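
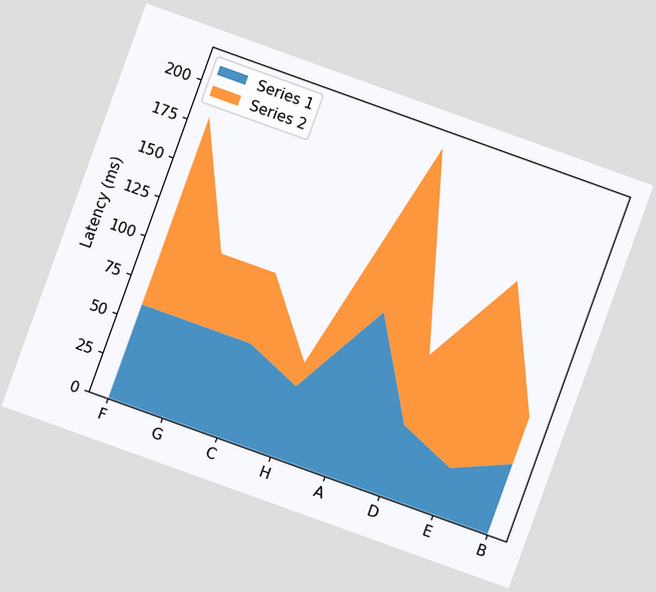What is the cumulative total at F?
180ms

The chart is tilted about 20° clockwise. The stacked total at F reaches 180ms.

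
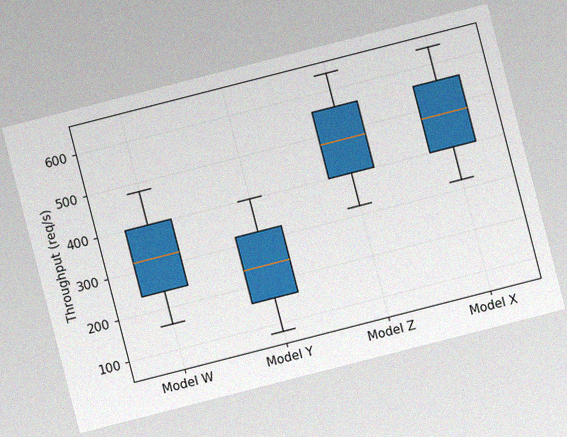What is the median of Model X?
480req/s

The chart is tilted about 14° counter-clockwise, with some photo noise. The median line in the Model X box sits at 480req/s.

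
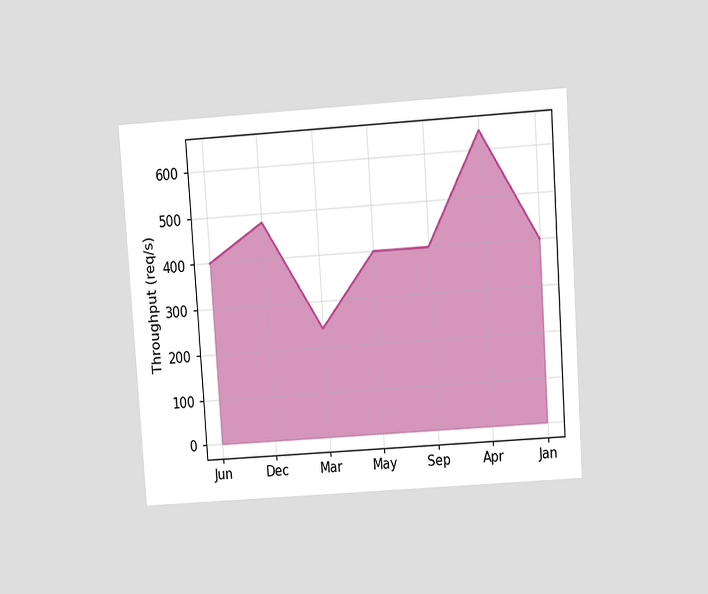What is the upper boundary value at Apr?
The chart is tilted about 4° counter-clockwise and viewed slightly from above. At Apr the upper boundary is at 640req/s.

640req/s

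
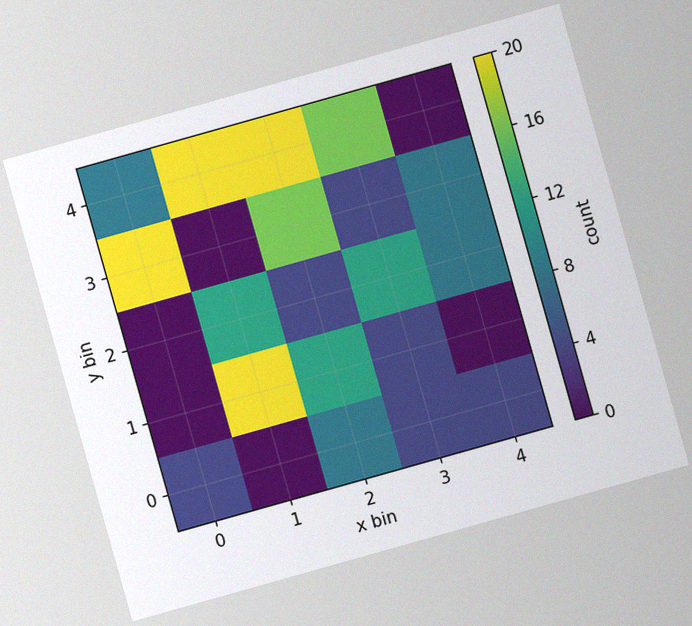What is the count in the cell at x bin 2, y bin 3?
16

The chart is tilted about 16° counter-clockwise, with some photo noise. Matching the cell (2, 3) against the colorbar gives 16.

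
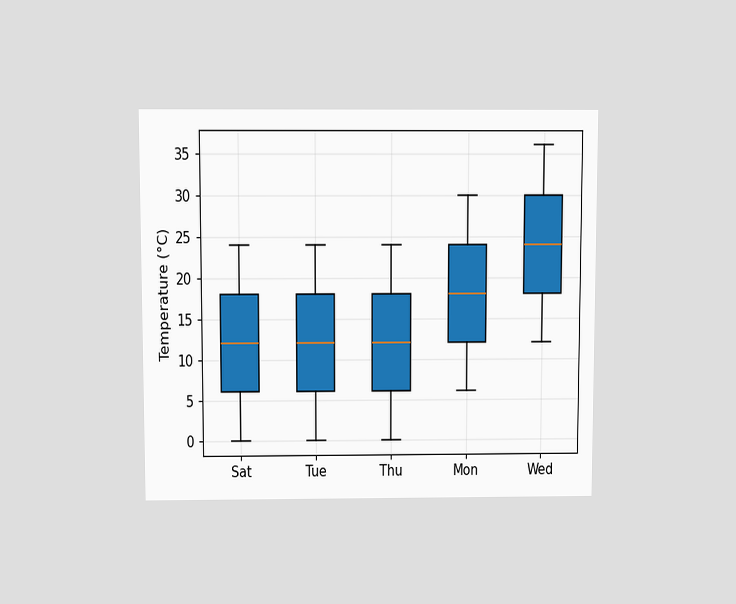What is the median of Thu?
12°C

The chart is viewed slightly from above. The median line in the Thu box sits at 12°C.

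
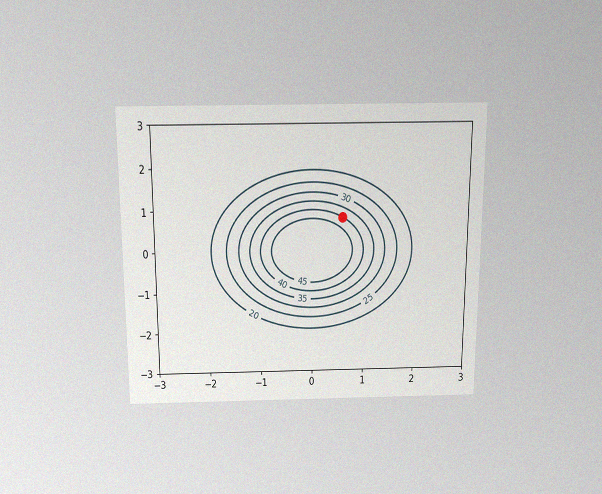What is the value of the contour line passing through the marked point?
40

The chart is viewed slightly from above, with some photo noise. The marked point sits on the contour labelled 40.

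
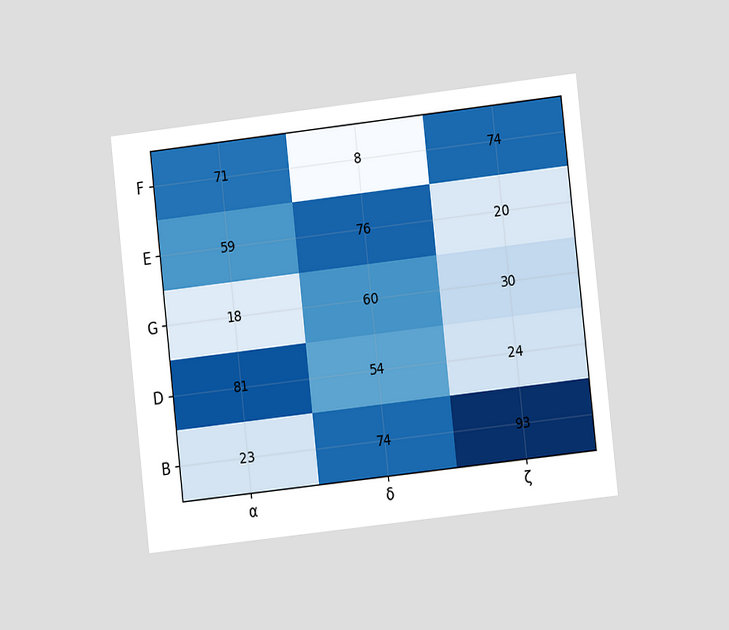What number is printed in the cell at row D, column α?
81

The chart is tilted about 6° counter-clockwise and viewed at a slight angle. The (D, α) cell reads 81.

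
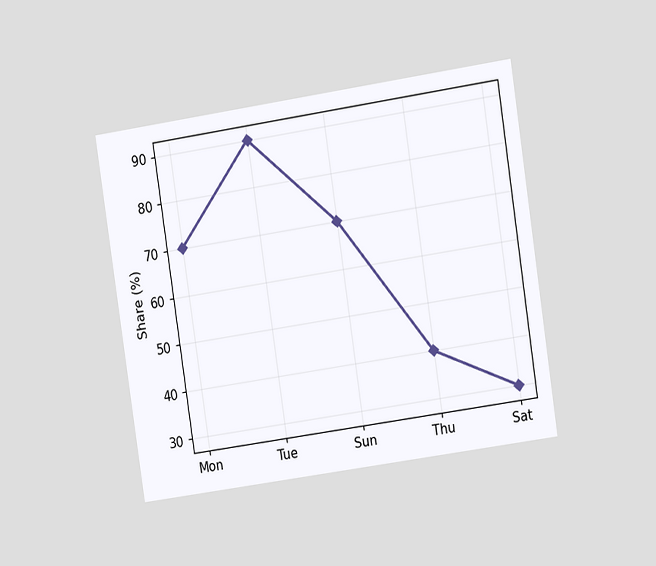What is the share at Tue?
The chart is tilted about 9° counter-clockwise and viewed at a slight angle. At Tue, the line is at 90%.

90%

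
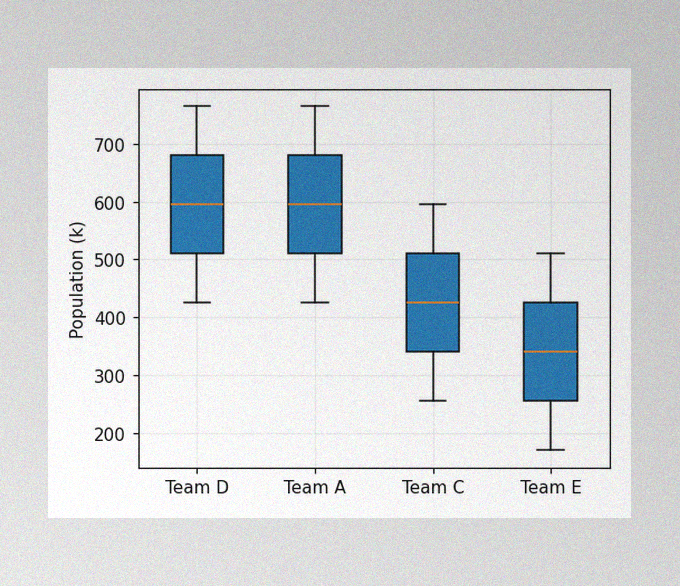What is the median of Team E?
The image has some photo noise and uneven lighting. The median line in the Team E box sits at 340k.

340k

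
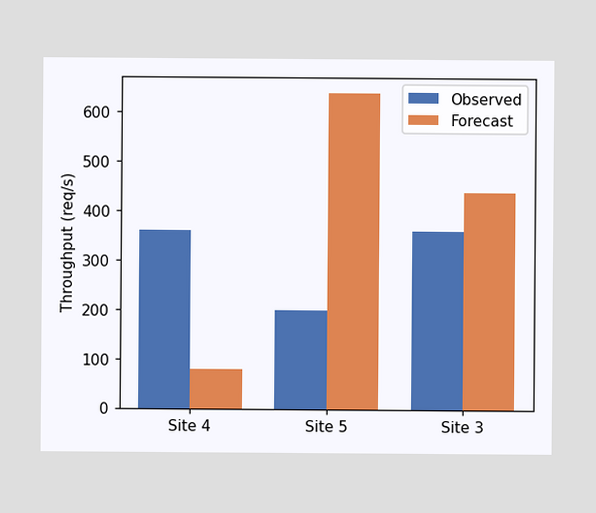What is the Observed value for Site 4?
360req/s

The Observed bar at Site 4 reaches 360req/s on the y-axis.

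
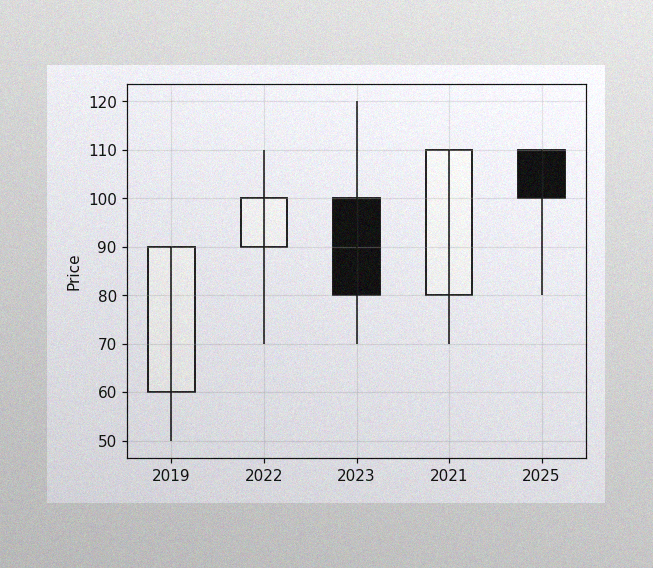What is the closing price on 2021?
110

The image has some photo noise and uneven lighting. The 2021 candle closes at 110.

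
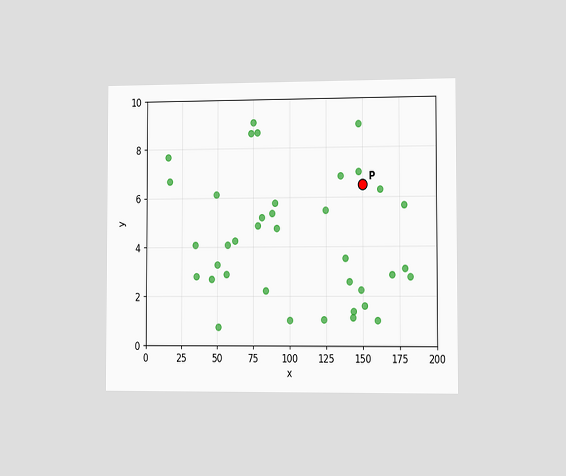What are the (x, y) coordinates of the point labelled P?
The chart is viewed slightly from the right. Following the gridlines from P to each axis, P sits at (150, 6.5).

(150, 6.5)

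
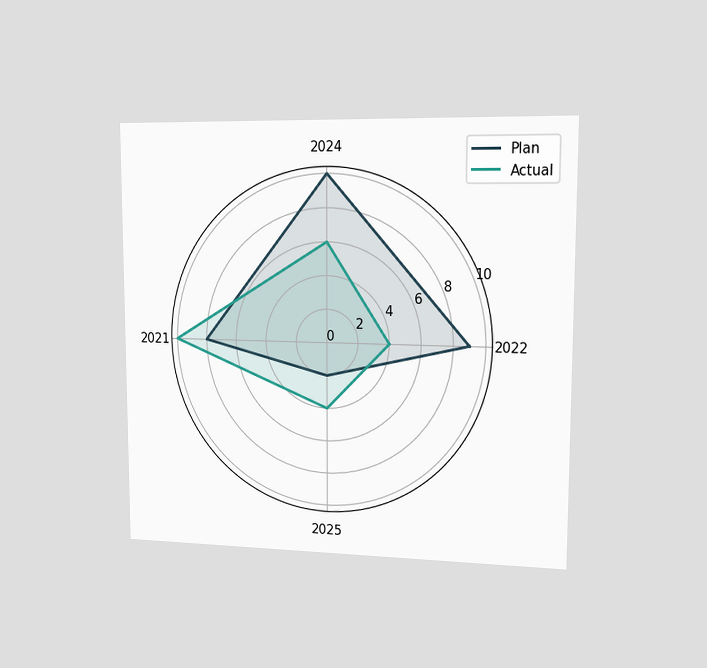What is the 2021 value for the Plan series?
8

The chart is viewed slightly from the right. On the 2021 axis, Plan reaches 8.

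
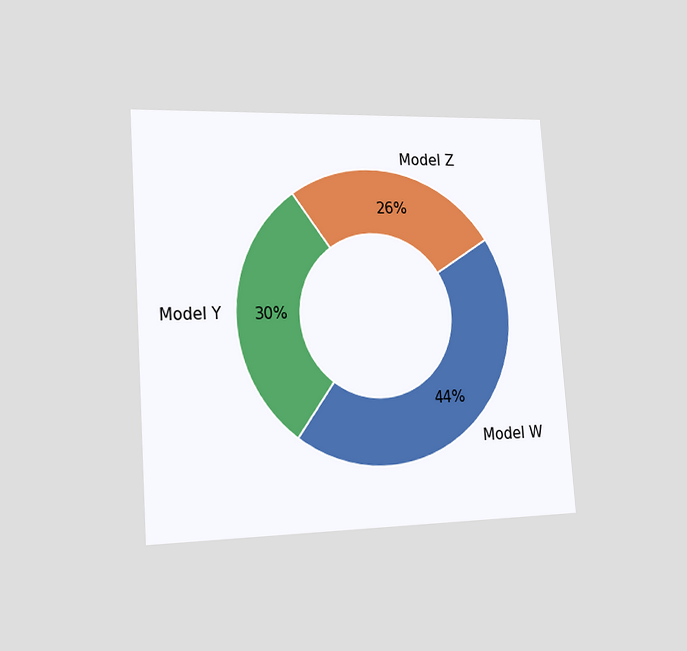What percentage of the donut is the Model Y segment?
The chart is tilted about 4° counter-clockwise and viewed slightly from the left. The Model Y segment takes up 30% of the ring.

30%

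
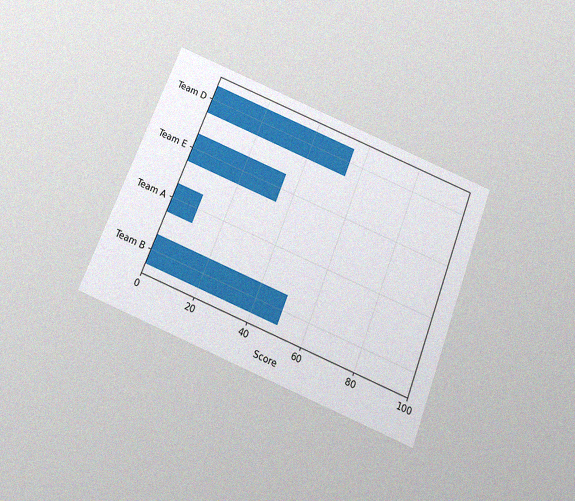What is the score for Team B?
The chart is tilted about 22° clockwise and viewed slightly from below, with some photo noise. Reading along the chart's x-axis, the Team B bar reaches 50.

50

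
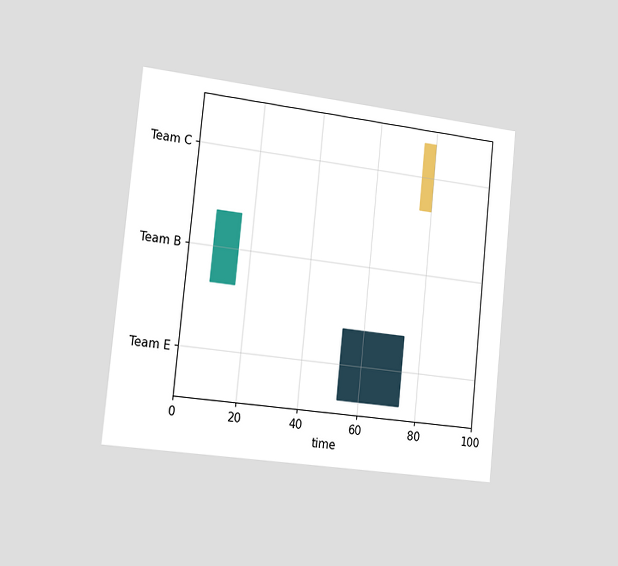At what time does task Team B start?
8

The chart is tilted about 6° clockwise and viewed slightly from the left. The Team B bar begins at t=8.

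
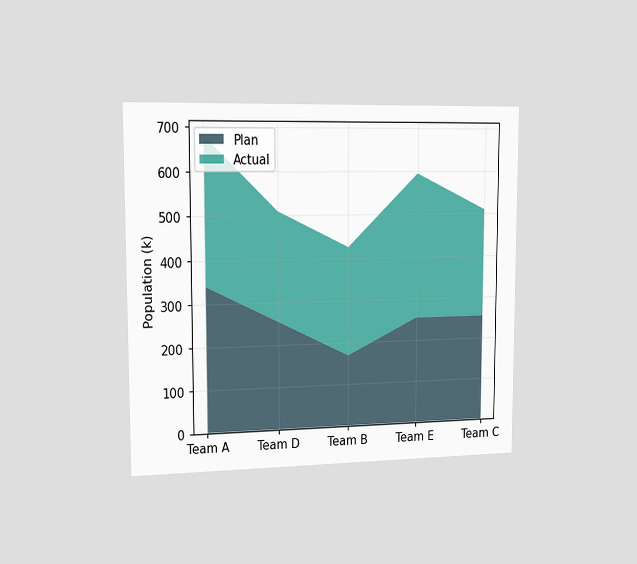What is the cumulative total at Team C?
510k

The chart is viewed slightly from the left. The stacked total at Team C reaches 510k.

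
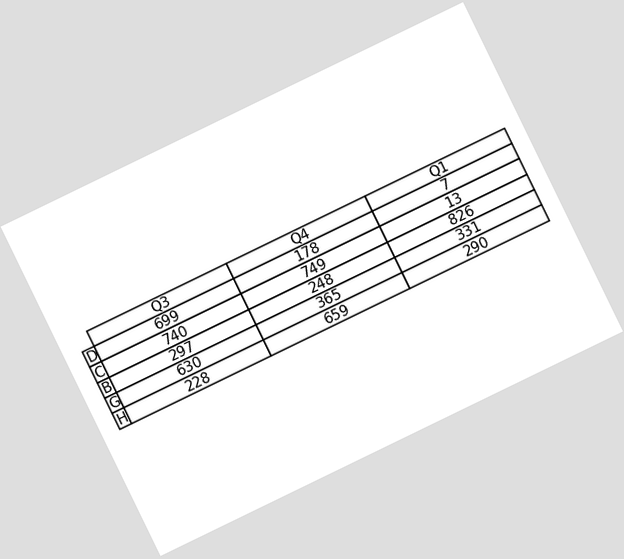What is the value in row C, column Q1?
The chart is tilted about 26° counter-clockwise. The (C, Q1) cell reads 13.

13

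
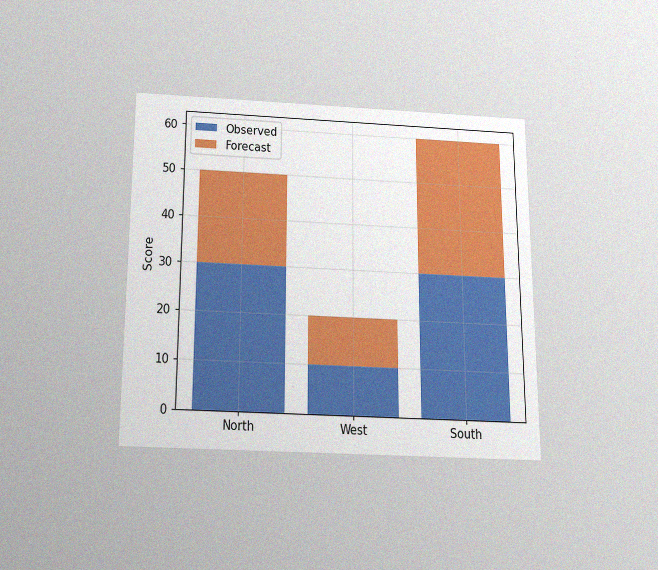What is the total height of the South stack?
The chart is viewed slightly from below, with some photo noise. The South stack's top reaches 60 on the y-axis.

60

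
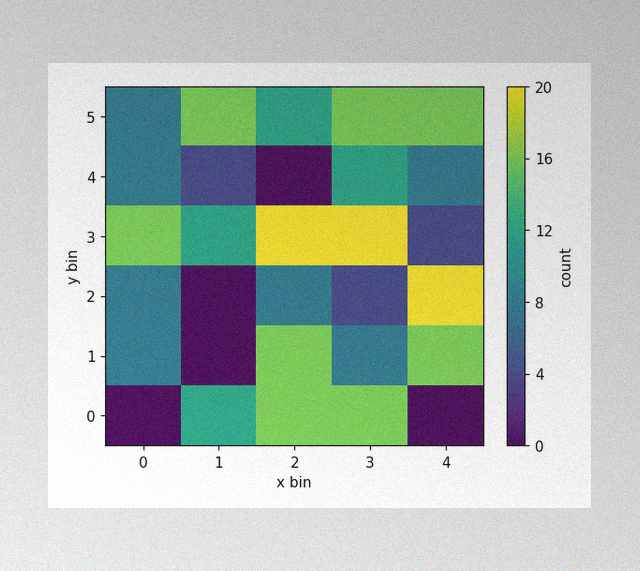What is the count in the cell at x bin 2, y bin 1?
16

The image has some photo noise and uneven lighting. Matching the cell (2, 1) against the colorbar gives 16.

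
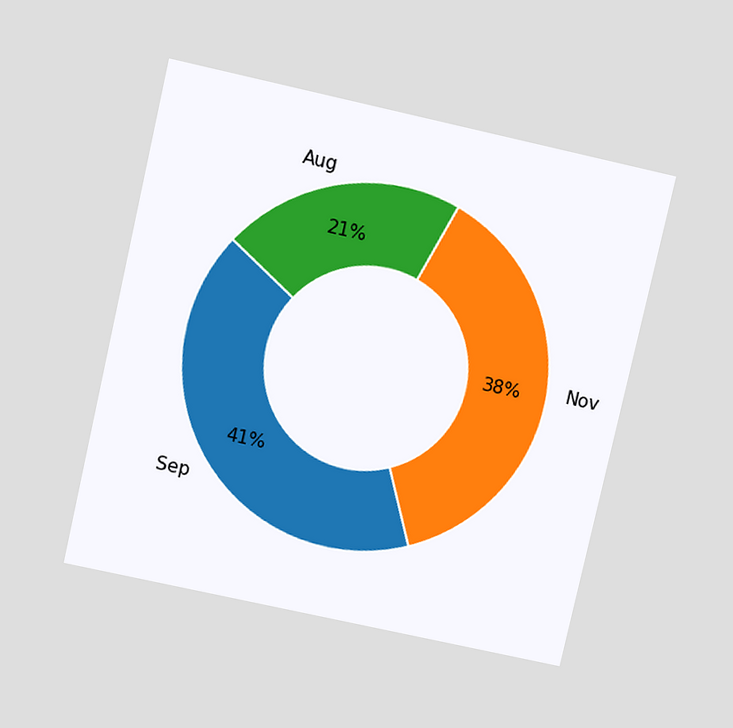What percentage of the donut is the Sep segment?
The chart is tilted about 13° clockwise and viewed slightly from above. The Sep segment takes up 41% of the ring.

41%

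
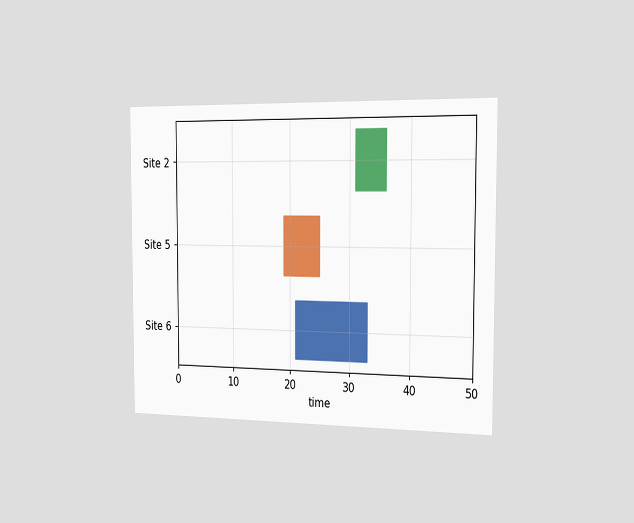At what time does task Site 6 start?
The chart is viewed slightly from the right. The Site 6 bar begins at t=21.

21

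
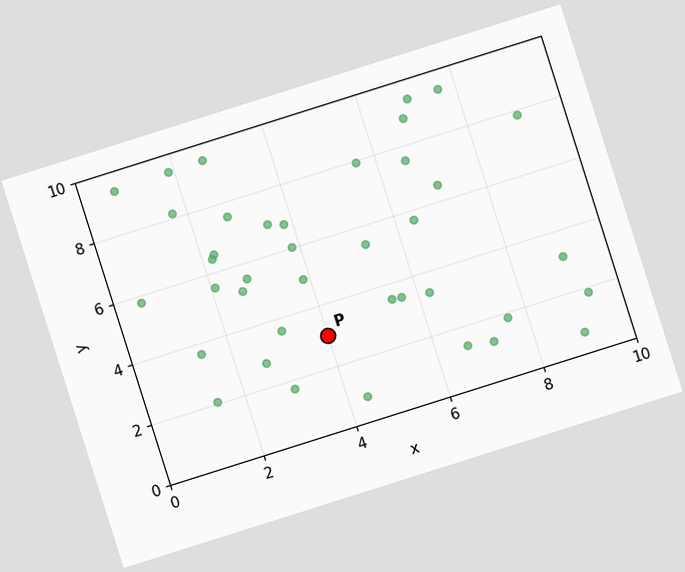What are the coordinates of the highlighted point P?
The chart is tilted about 18° counter-clockwise. Following the gridlines from P to each axis, P sits at (4, 3).

(4, 3)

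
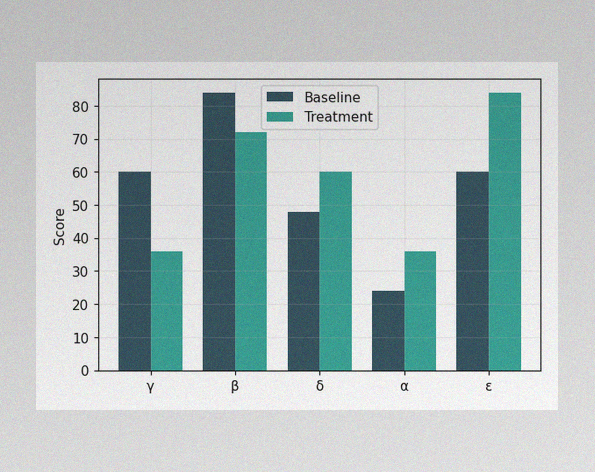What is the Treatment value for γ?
The image has some photo noise and uneven lighting. The Treatment bar at γ reaches 36 on the y-axis.

36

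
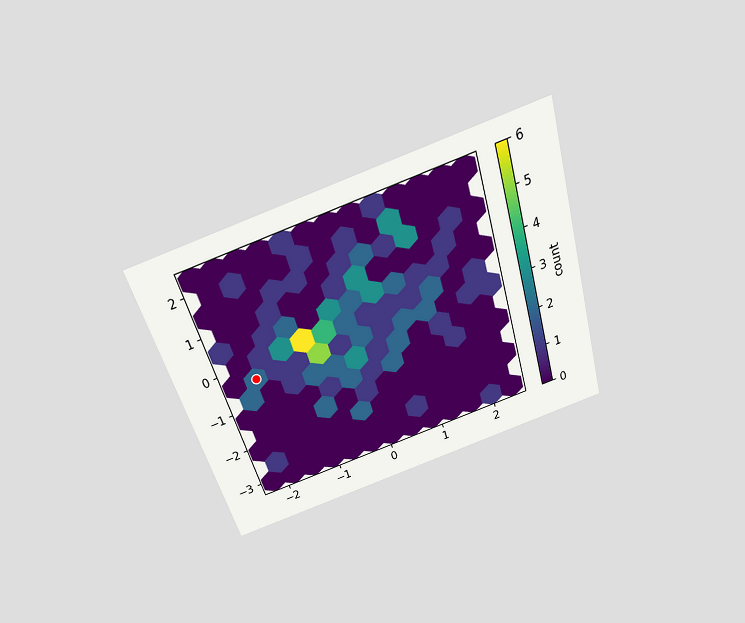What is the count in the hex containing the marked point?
2

The chart is tilted about 17° counter-clockwise and viewed slightly from above. The marked hex reads 2 on the colorbar.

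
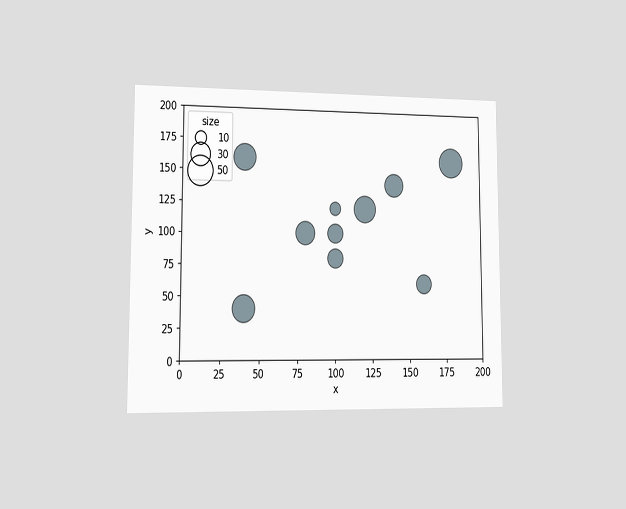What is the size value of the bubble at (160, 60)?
20

The chart is viewed at a slight angle. Matching the bubble at (160, 60) against the size legend gives 20.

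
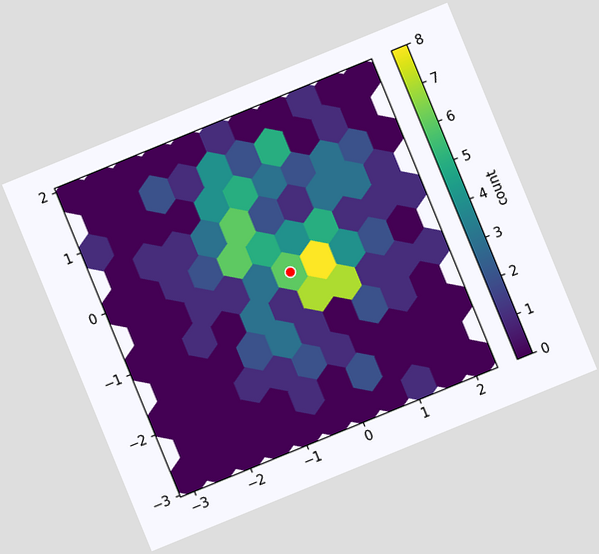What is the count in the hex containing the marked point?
The chart is tilted about 22° counter-clockwise. The marked hex reads 6 on the colorbar.

6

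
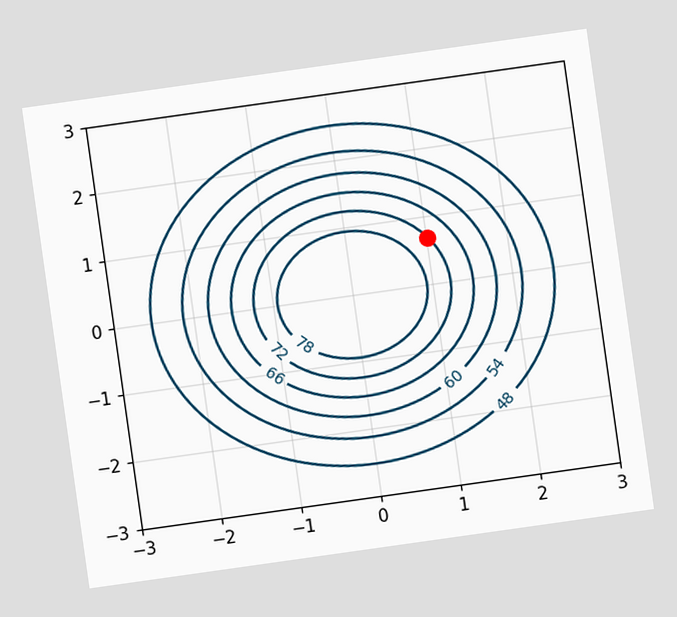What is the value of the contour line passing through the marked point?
The chart is tilted about 8° counter-clockwise. The marked point sits on the contour labelled 72.

72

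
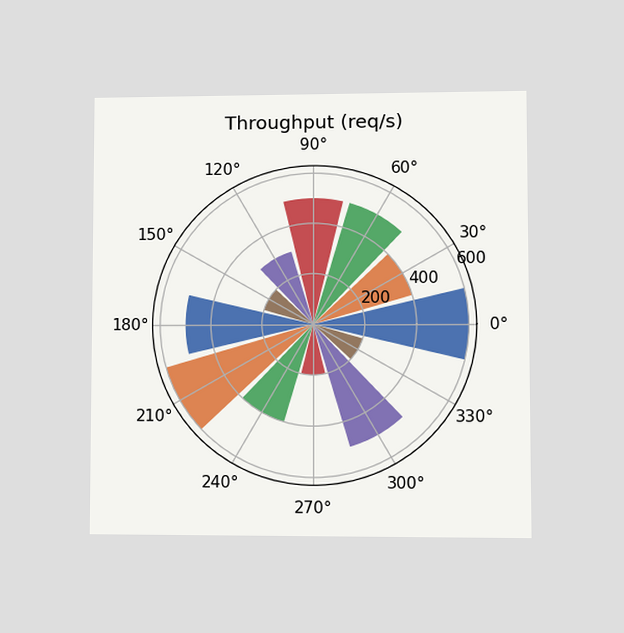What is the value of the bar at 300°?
The chart is viewed at a slight angle. The bar at 300° reaches 500req/s on the radial axis.

500req/s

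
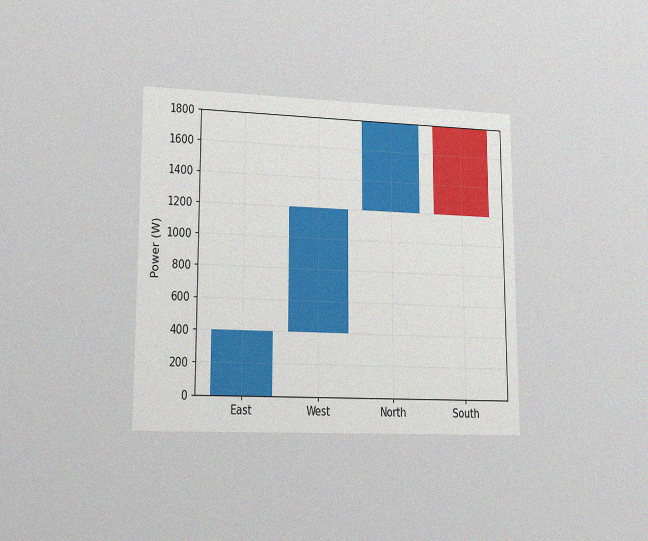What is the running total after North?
The chart is viewed at a slight angle, with some photo noise. After North the running total reaches 1800W.

1800W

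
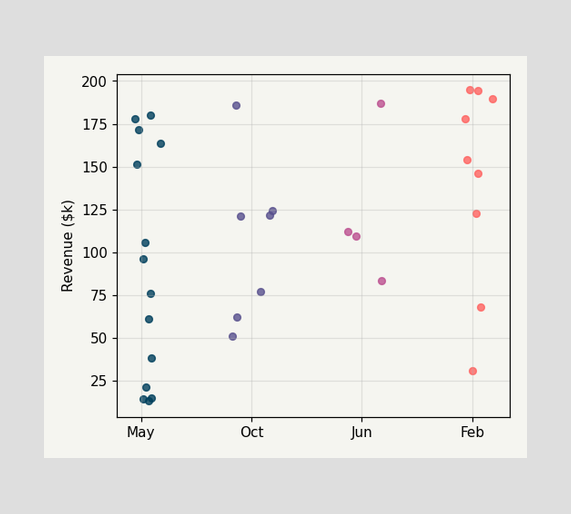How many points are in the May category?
14

Counting the markers in the May column gives 14.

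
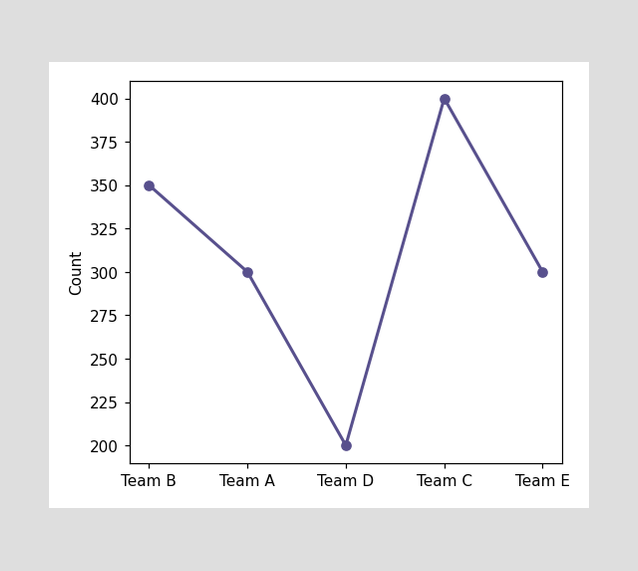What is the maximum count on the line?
400

The highest point is at Team C, and reading across to the y-axis gives 400.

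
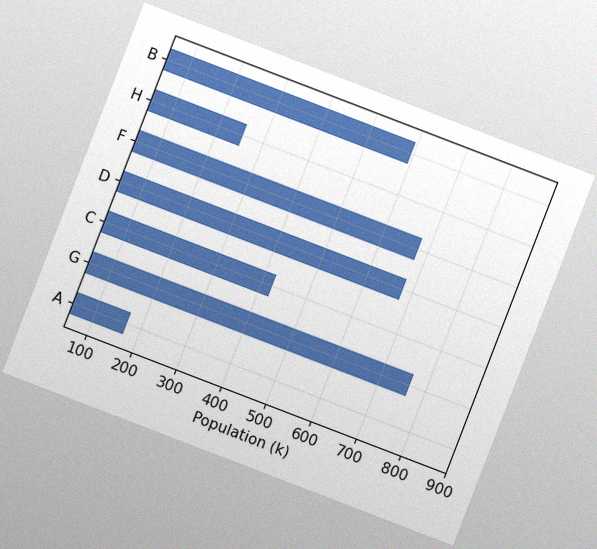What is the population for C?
425k

The chart is tilted about 21° clockwise, with some photo noise. Reading along the chart's x-axis, the C bar reaches 425k.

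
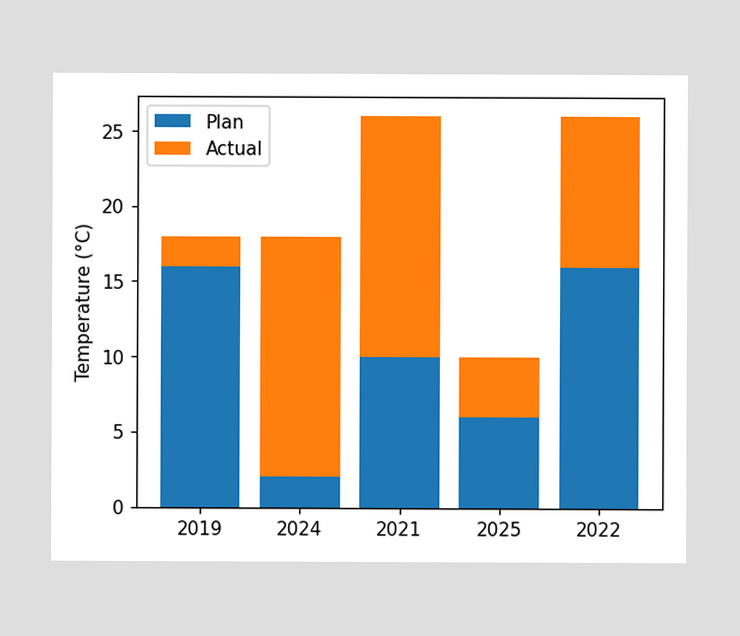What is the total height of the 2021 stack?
26°C

The 2021 stack's top reaches 26°C on the y-axis.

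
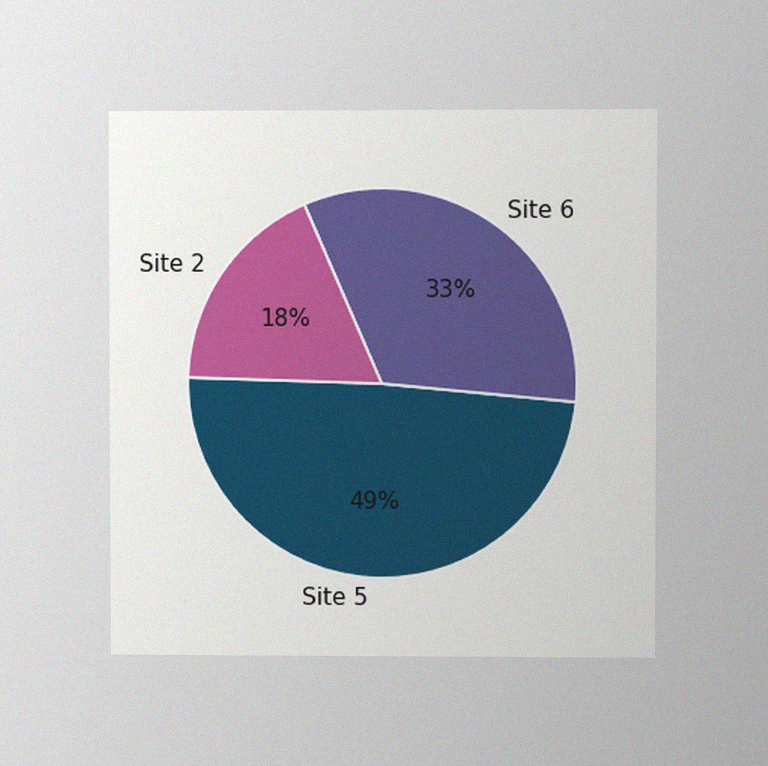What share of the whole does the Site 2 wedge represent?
The chart is viewed at a slight angle, with some photo noise. The Site 2 slice takes up 18% of the pie.

18%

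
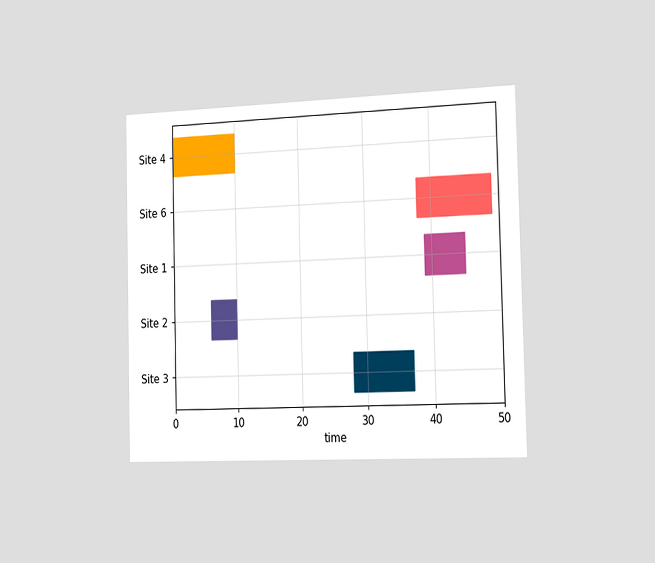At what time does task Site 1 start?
39

The chart is viewed slightly from the right. The Site 1 bar begins at t=39.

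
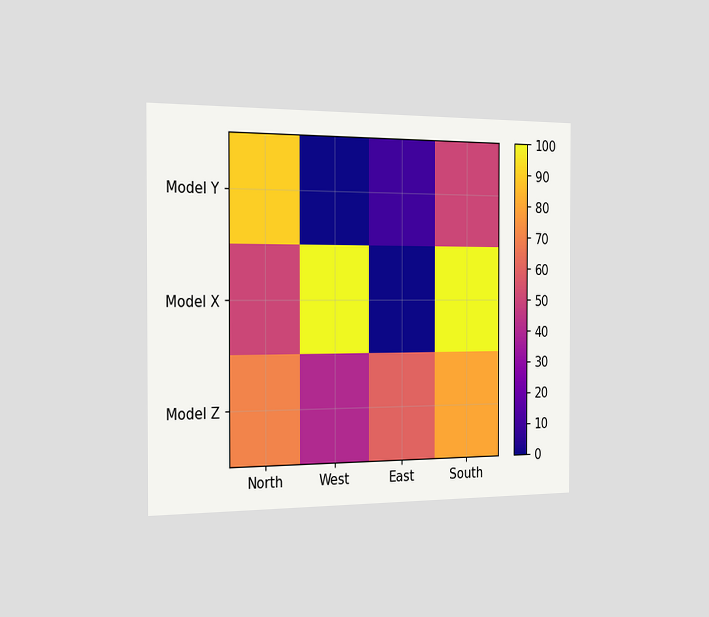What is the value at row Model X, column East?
0

The chart is viewed slightly from the left. Matching cell (Model X, East) against the colorbar gives 0.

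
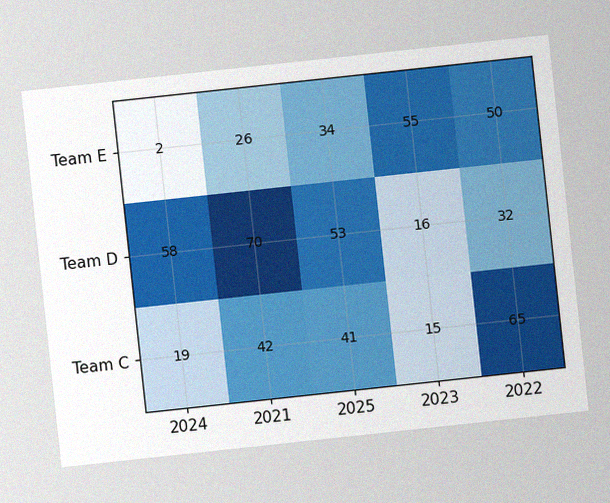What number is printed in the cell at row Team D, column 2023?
16

The chart is tilted about 6° counter-clockwise, with some photo noise. The (Team D, 2023) cell reads 16.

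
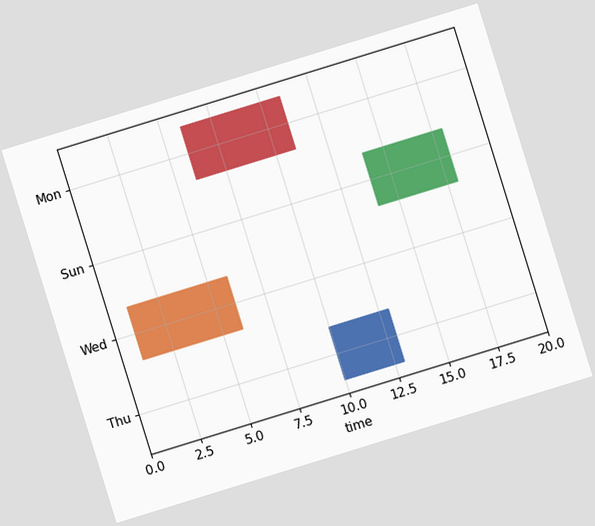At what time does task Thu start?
10

The chart is tilted about 17° counter-clockwise. The Thu bar begins at t=10.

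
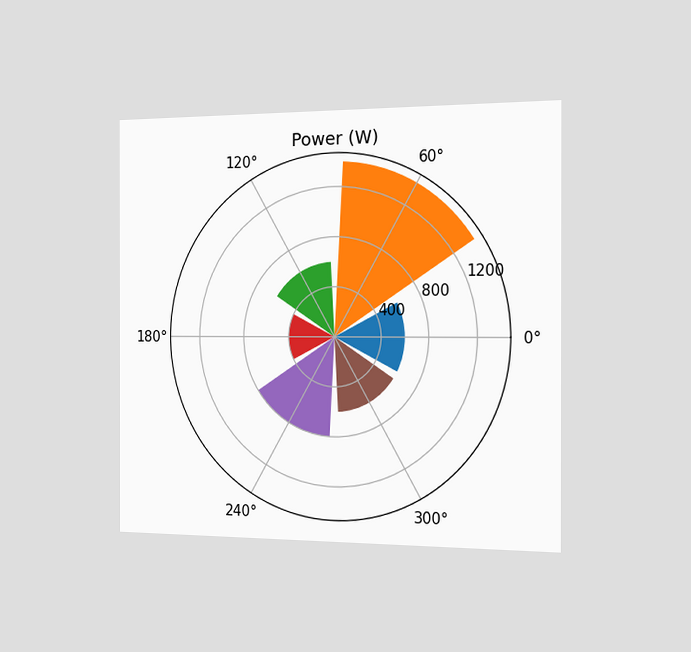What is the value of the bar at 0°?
The chart is viewed slightly from the right. The bar at 0° reaches 600W on the radial axis.

600W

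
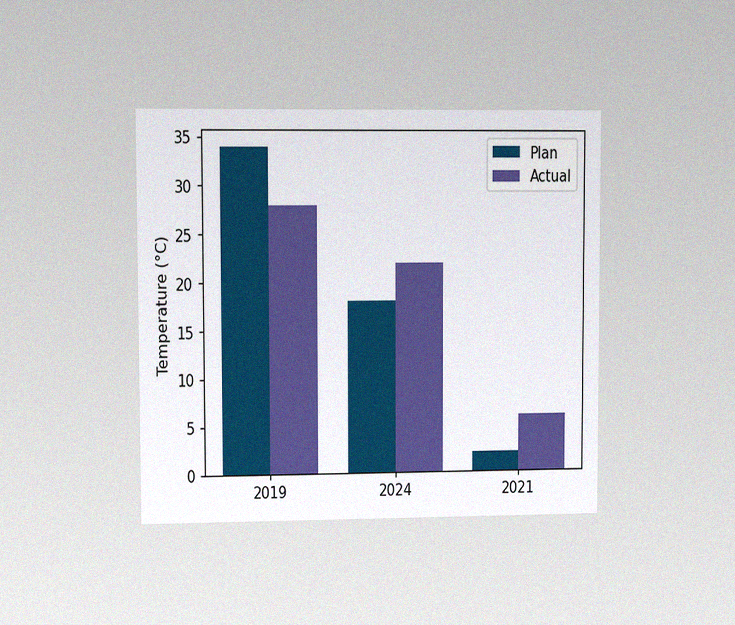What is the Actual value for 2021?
The chart is viewed at a slight angle, with some photo noise. The Actual bar at 2021 reaches 6°C on the y-axis.

6°C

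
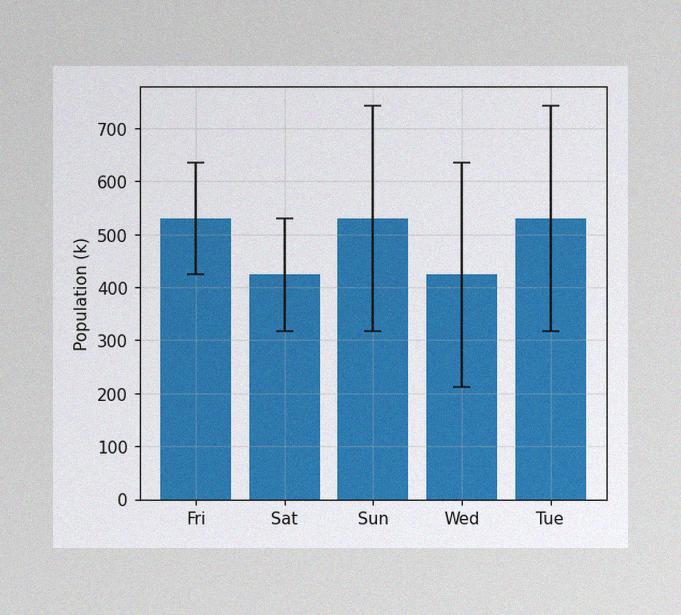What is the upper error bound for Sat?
The image has some photo noise and uneven lighting. The Sat bar's upper whisker reaches 530k.

530k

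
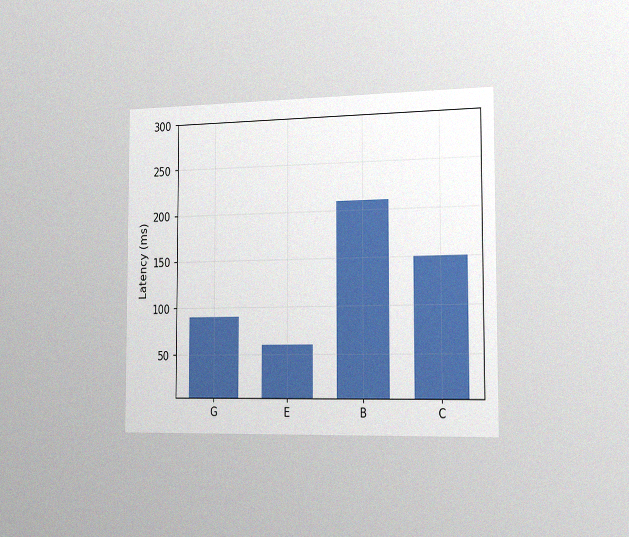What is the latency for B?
The chart is viewed slightly from the right, with some photo noise. Reading along the chart's y-axis, the B bar reaches 210ms.

210ms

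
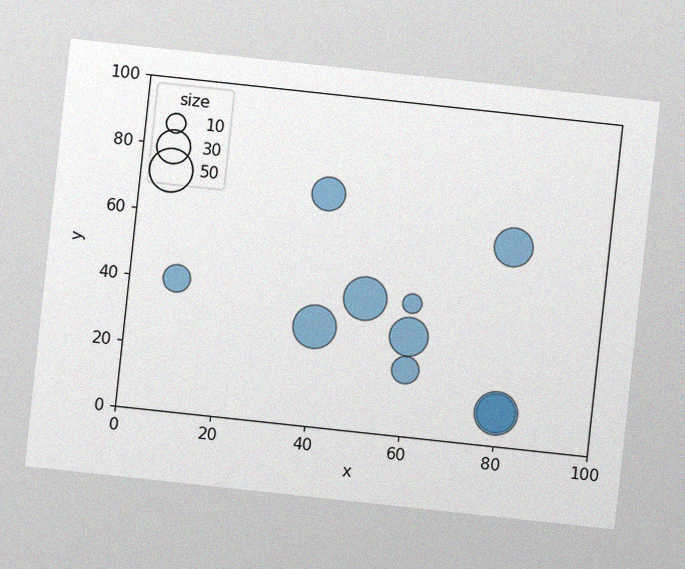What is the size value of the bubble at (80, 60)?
The chart is tilted about 6° clockwise, with some photo noise. Matching the bubble at (80, 60) against the size legend gives 40.

40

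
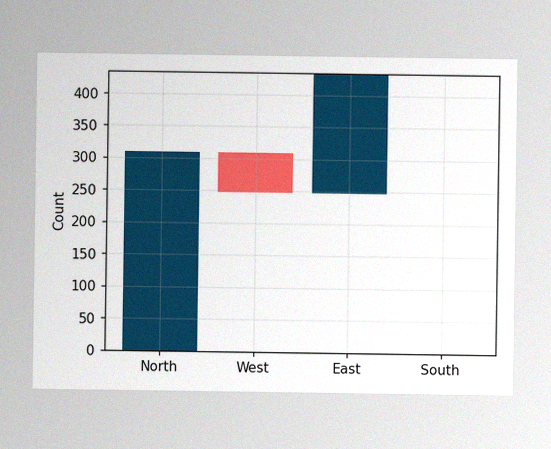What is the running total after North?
310

The image has some photo noise and uneven lighting. After North the running total reaches 310.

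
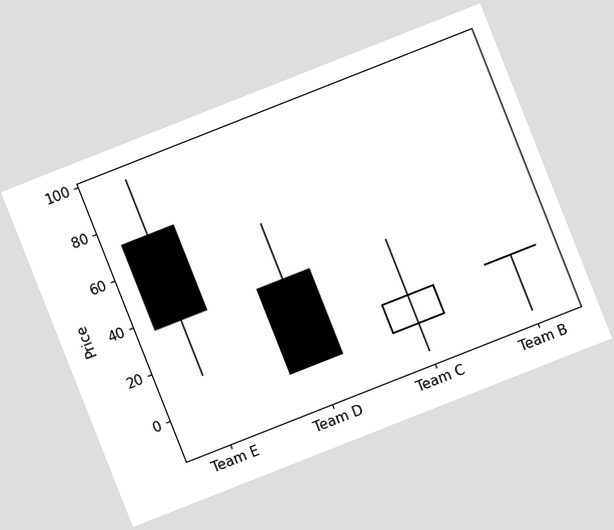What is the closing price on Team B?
12

The chart is tilted about 22° counter-clockwise. The Team B candle closes at 12.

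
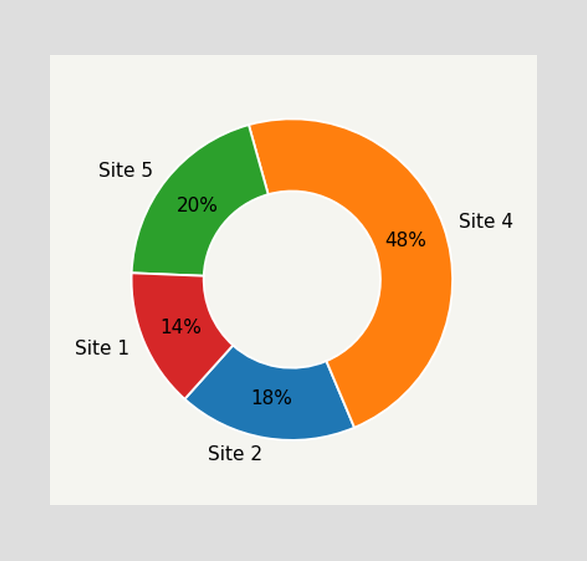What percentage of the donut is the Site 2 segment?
18%

The Site 2 segment takes up 18% of the ring.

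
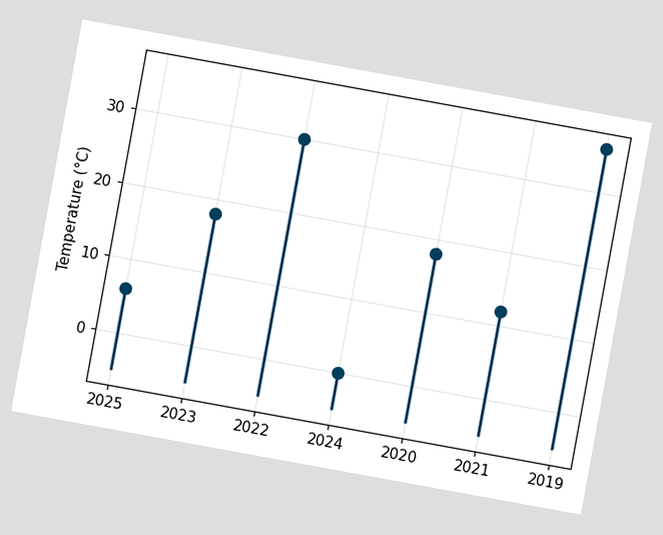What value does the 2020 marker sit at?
The chart is tilted about 10° clockwise. The 2020 marker sits at 18°C.

18°C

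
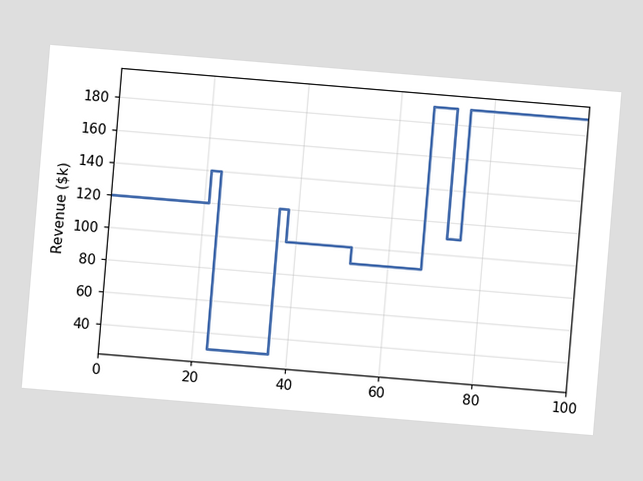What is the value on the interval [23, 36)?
$30k

The chart is tilted about 5° clockwise. On [23, 36) the step sits at $30k.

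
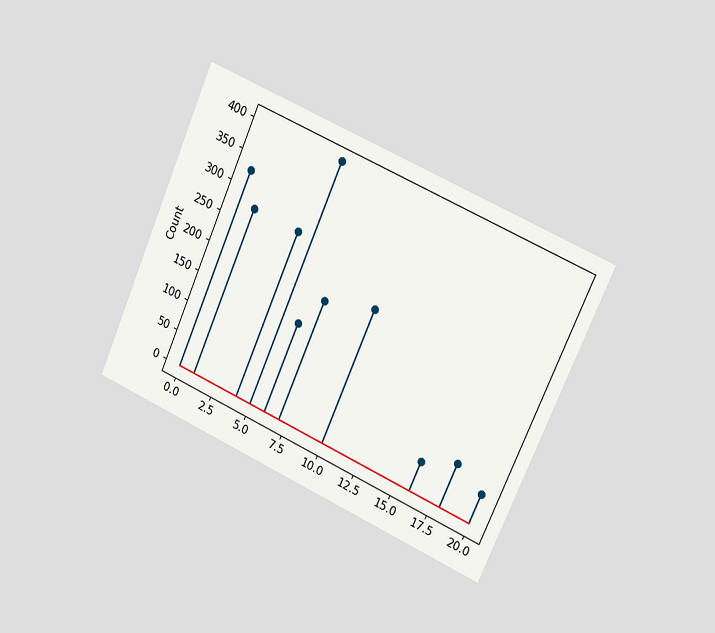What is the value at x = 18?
The chart is tilted about 24° clockwise and viewed slightly from the right. The stem at x=18 reaches 75.

75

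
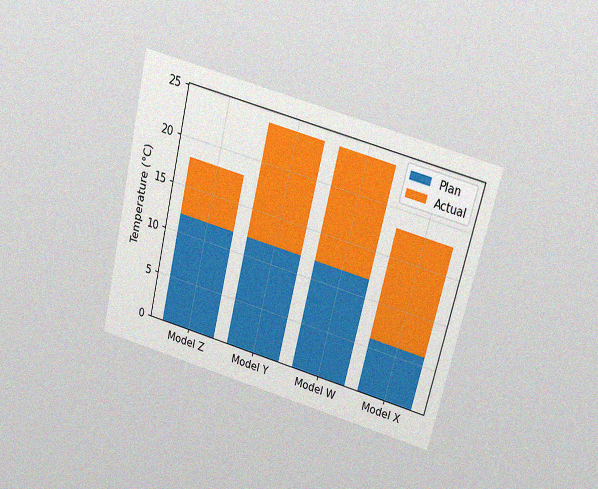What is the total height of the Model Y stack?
The chart is tilted about 14° clockwise and viewed slightly from above, with some photo noise. The Model Y stack's top reaches 24°C on the y-axis.

24°C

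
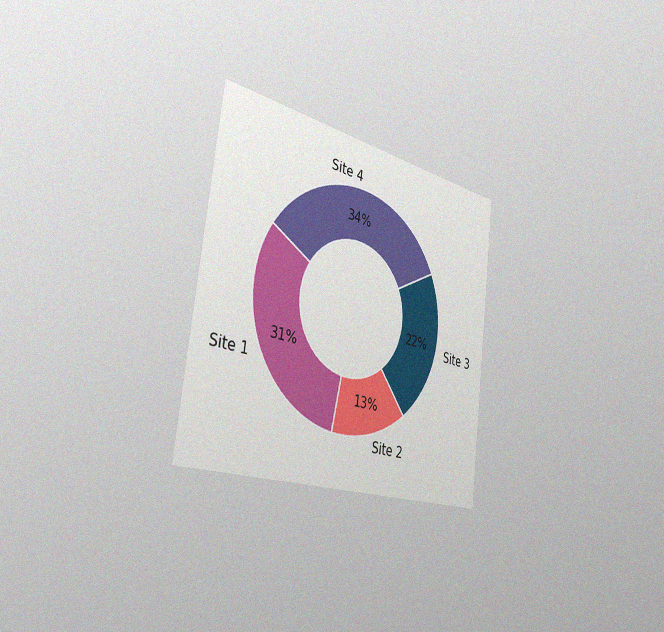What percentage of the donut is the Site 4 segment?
34%

The chart is tilted about 7° clockwise and viewed slightly from the left, with some photo noise. The Site 4 segment takes up 34% of the ring.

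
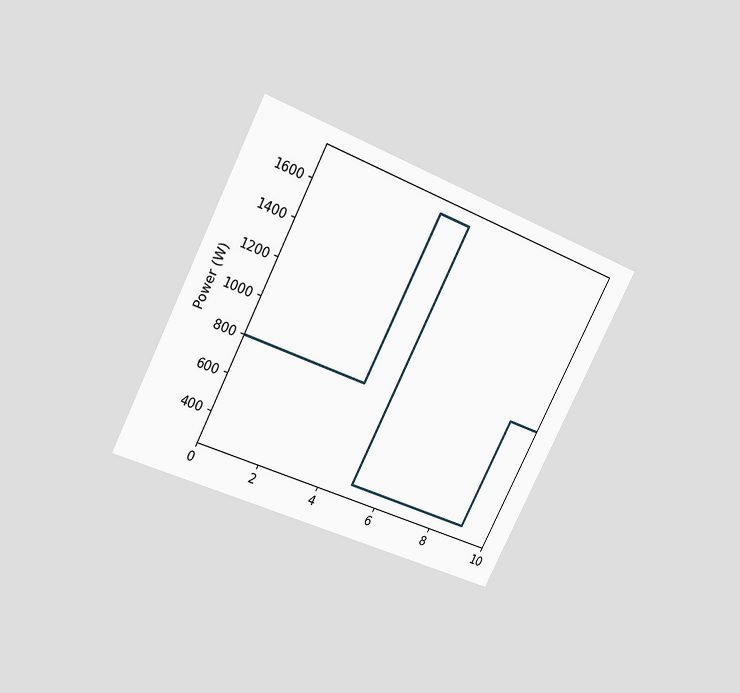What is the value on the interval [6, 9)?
300W

The chart is tilted about 27° clockwise and viewed at a slight angle. On [6, 9) the step sits at 300W.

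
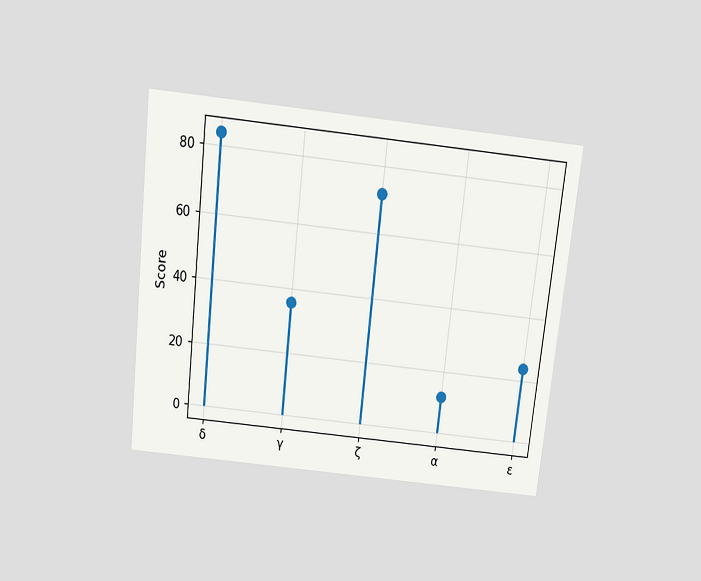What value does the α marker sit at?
12

The chart is tilted about 6° clockwise and viewed slightly from above. The α marker sits at 12.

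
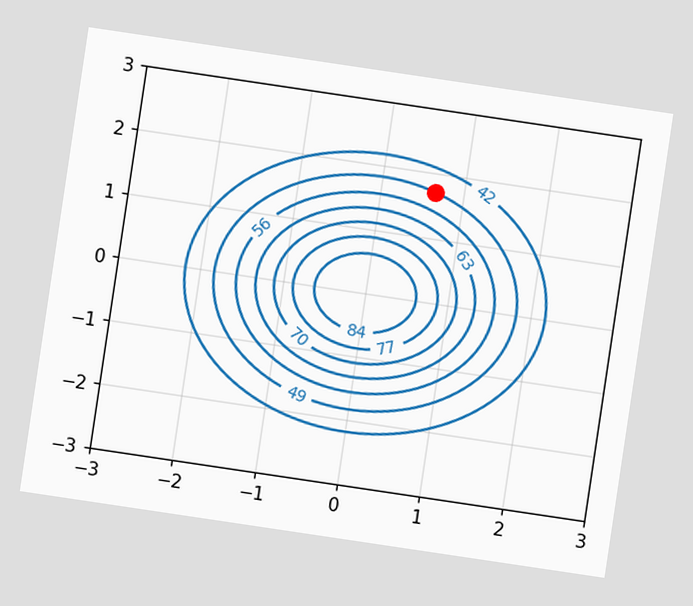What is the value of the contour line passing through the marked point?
The chart is tilted about 8° clockwise. The marked point sits on the contour labelled 49.

49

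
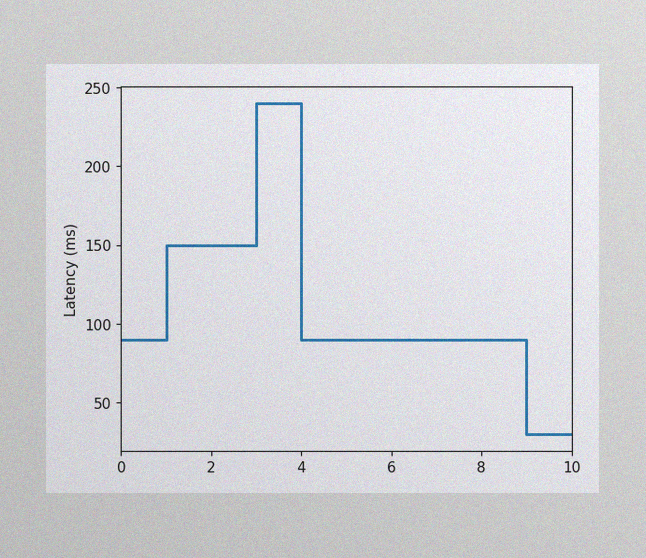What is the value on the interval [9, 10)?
The image has some photo noise and uneven lighting. On [9, 10) the step sits at 30ms.

30ms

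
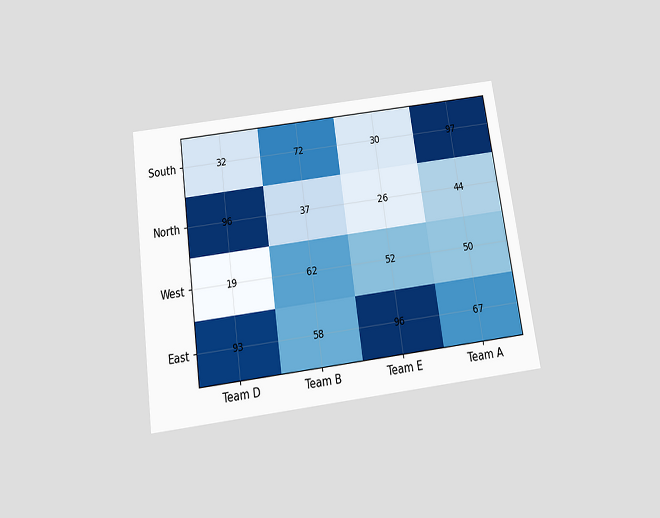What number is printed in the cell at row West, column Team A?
The chart is tilted about 8° counter-clockwise and viewed slightly from below. The (West, Team A) cell reads 50.

50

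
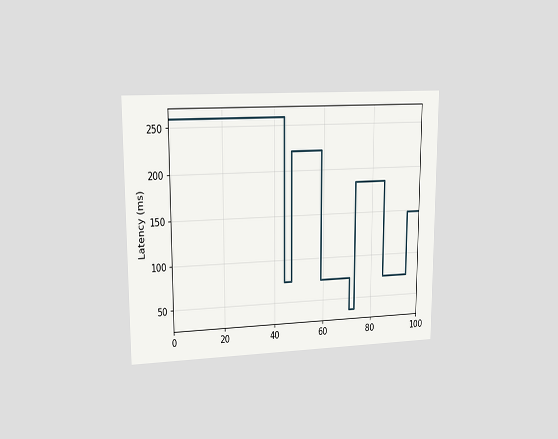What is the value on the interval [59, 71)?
74ms

The chart is viewed at a slight angle. On [59, 71) the step sits at 74ms.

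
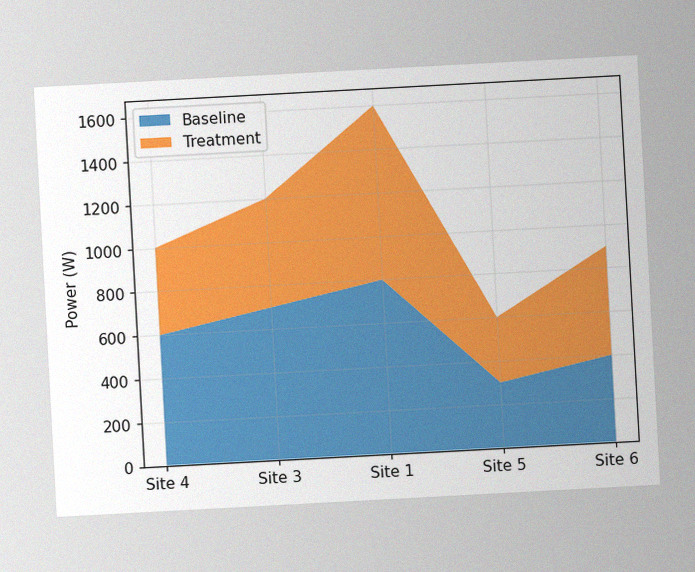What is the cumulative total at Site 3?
The chart is tilted about 3° counter-clockwise, with some photo noise. The stacked total at Site 3 reaches 1200W.

1200W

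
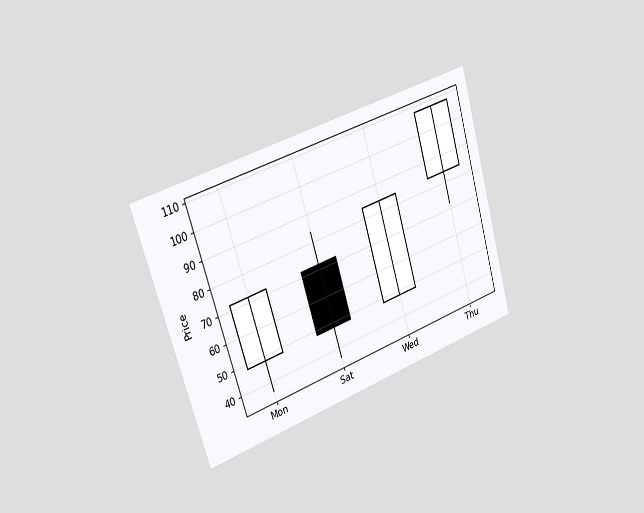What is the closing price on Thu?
The chart is tilted about 17° counter-clockwise and viewed slightly from the left. The Thu candle closes at 108.

108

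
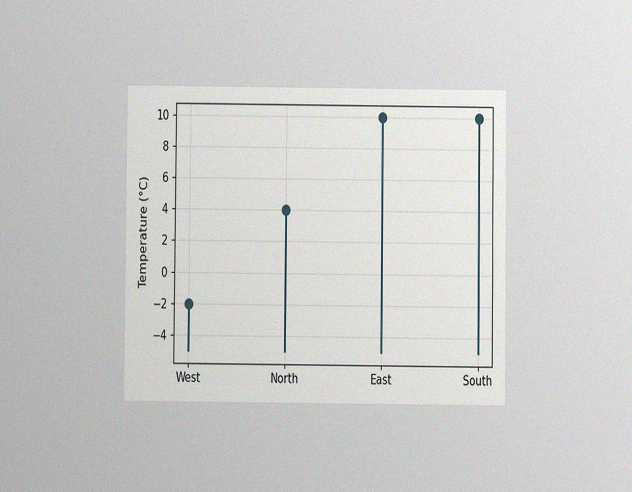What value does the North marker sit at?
4°C

The chart is viewed at a slight angle, with some photo noise. The North marker sits at 4°C.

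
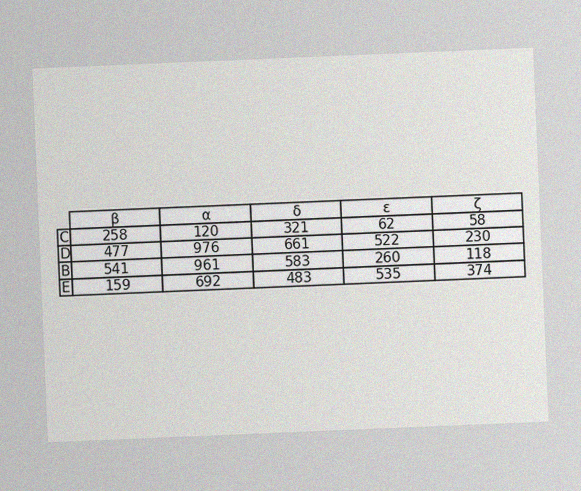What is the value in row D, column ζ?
The chart is tilted about 2° counter-clockwise, with some photo noise. The (D, ζ) cell reads 230.

230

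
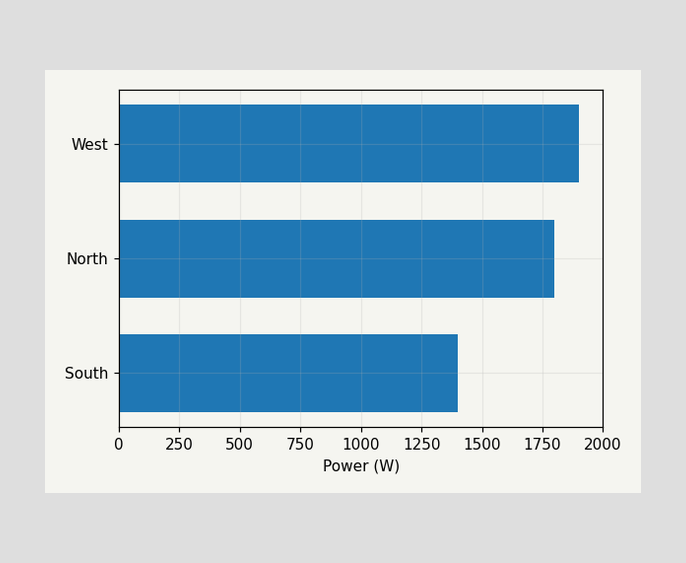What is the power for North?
1800W

Reading along the chart's x-axis, the North bar reaches 1800W.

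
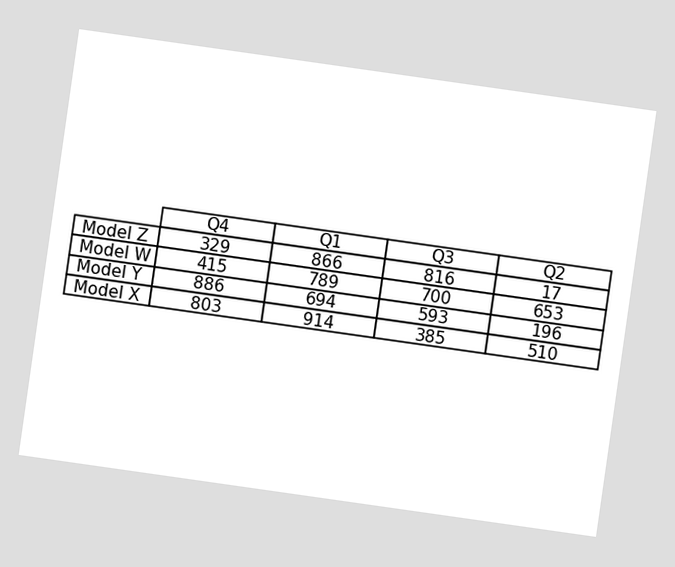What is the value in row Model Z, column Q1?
866

The chart is tilted about 8° clockwise. The (Model Z, Q1) cell reads 866.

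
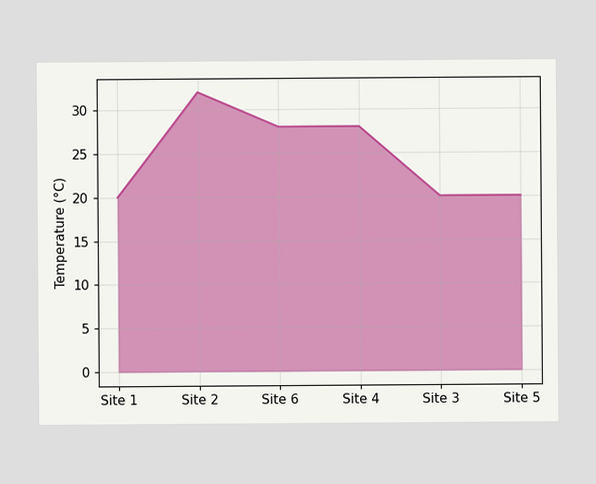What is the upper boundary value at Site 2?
At Site 2 the upper boundary is at 32°C.

32°C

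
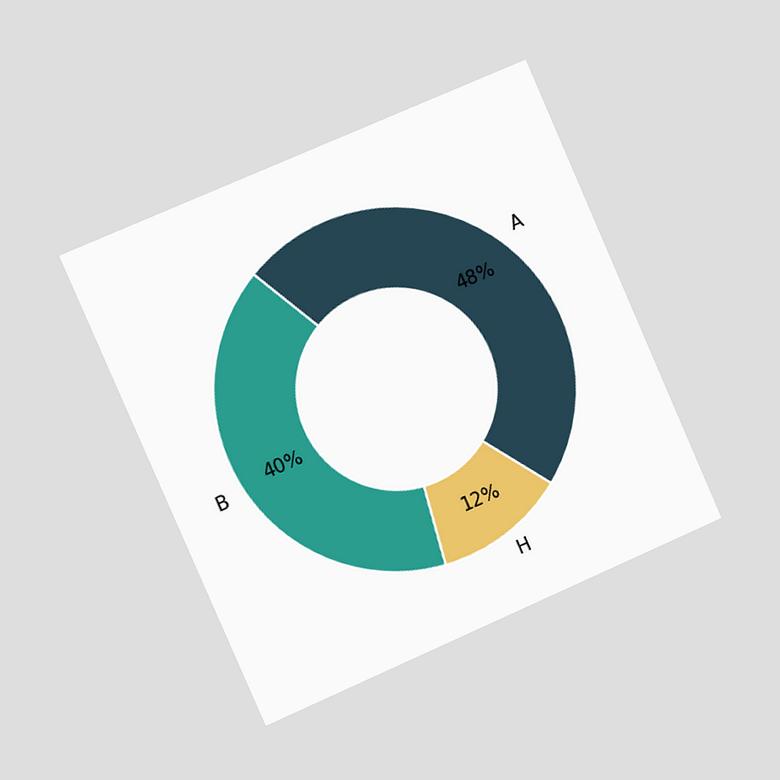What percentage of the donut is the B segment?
The chart is tilted about 24° counter-clockwise and viewed slightly from the left. The B segment takes up 40% of the ring.

40%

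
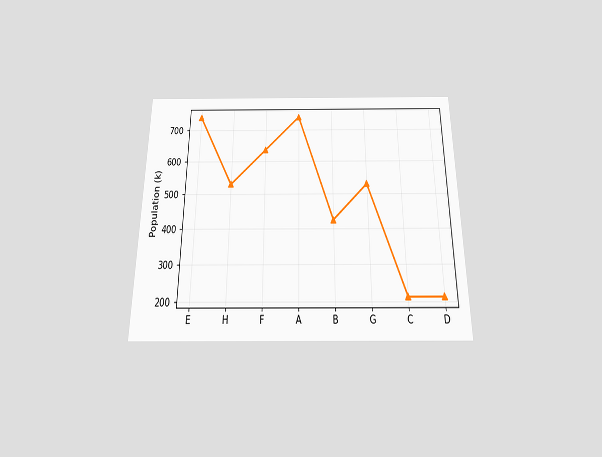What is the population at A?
742k

The chart is viewed slightly from below. At A, the line is at 742k.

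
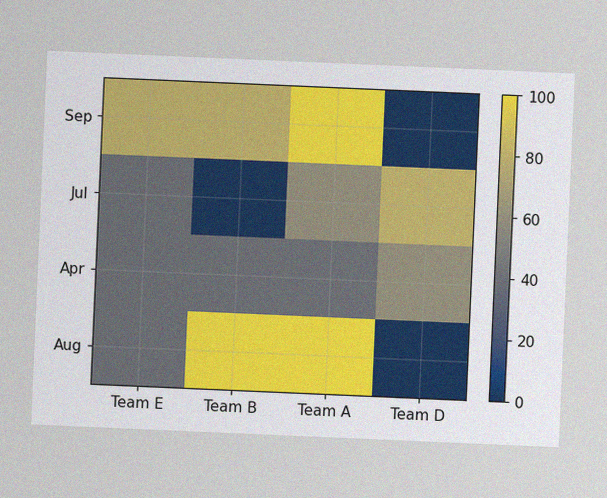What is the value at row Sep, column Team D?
The chart is tilted about 2° clockwise, with some photo noise. Matching cell (Sep, Team D) against the colorbar gives 0.

0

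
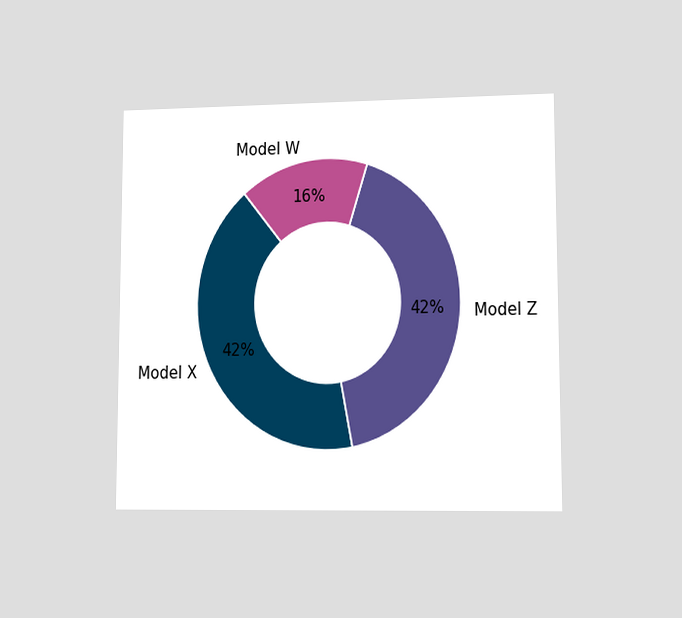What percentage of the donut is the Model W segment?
The chart is viewed at a slight angle. The Model W segment takes up 16% of the ring.

16%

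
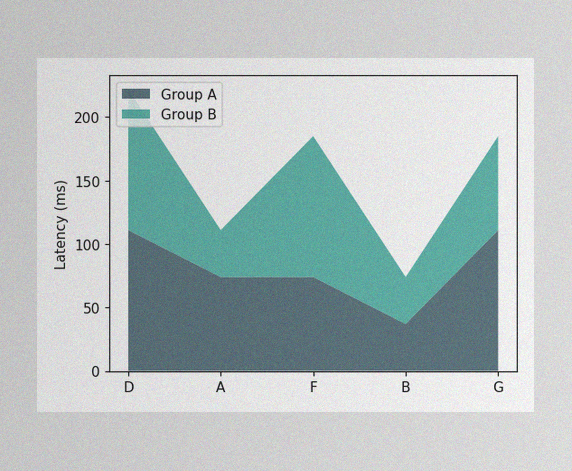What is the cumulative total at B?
The image has some photo noise and uneven lighting. The stacked total at B reaches 74ms.

74ms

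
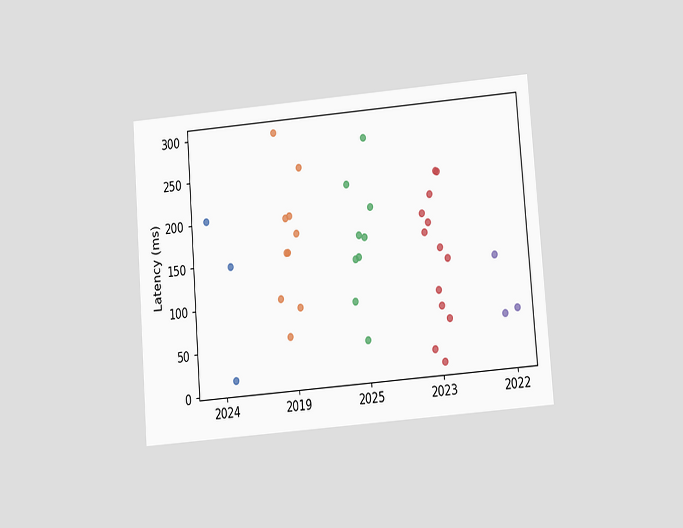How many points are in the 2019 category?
10

The chart is tilted about 4° counter-clockwise and viewed slightly from below. Counting the markers in the 2019 column gives 10.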